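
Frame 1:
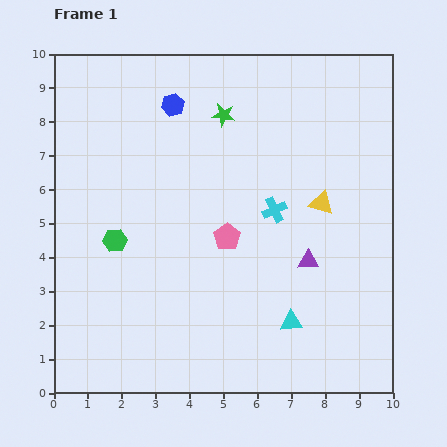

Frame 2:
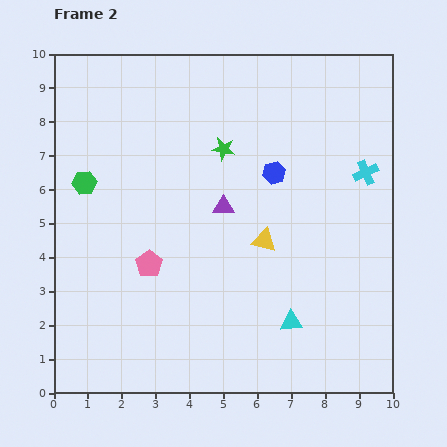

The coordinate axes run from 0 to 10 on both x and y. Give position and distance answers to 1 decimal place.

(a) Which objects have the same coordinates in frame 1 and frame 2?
the cyan triangle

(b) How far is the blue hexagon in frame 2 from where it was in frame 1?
3.6

The blue hexagon moved from (3.5, 8.5) to (6.5, 6.5), a distance of √(3.0² + 2.0²) ≈ 3.6.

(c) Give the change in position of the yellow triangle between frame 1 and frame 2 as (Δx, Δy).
(-1.7, -1.1)

The yellow triangle was at (7.9, 5.6) in frame 1 and (6.2, 4.5) in frame 2.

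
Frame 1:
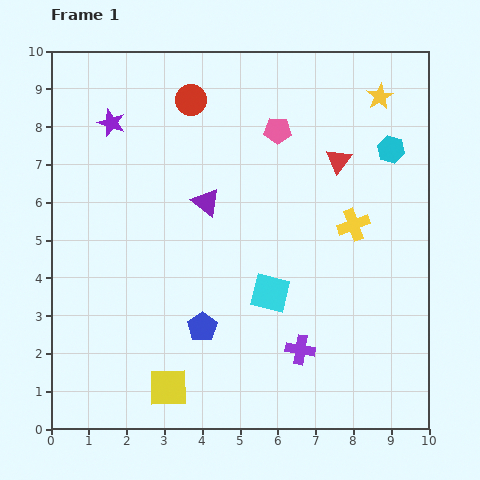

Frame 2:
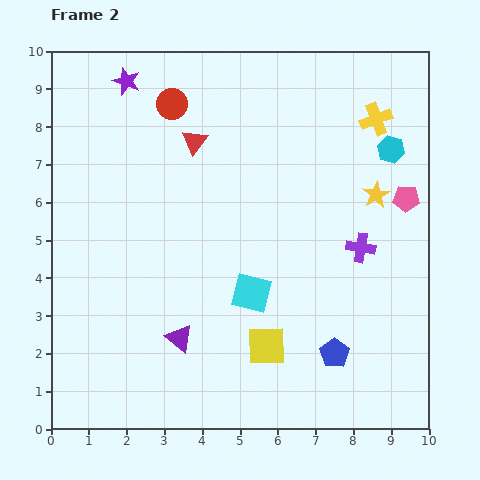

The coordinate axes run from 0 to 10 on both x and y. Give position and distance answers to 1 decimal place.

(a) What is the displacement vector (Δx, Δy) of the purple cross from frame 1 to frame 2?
(1.6, 2.7)

The purple cross was at (6.6, 2.1) in frame 1 and (8.2, 4.8) in frame 2.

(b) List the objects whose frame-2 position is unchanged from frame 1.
the cyan hexagon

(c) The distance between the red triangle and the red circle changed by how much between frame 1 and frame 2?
-3.0

Distance in frame 1: 4.2. Distance in frame 2: 1.2.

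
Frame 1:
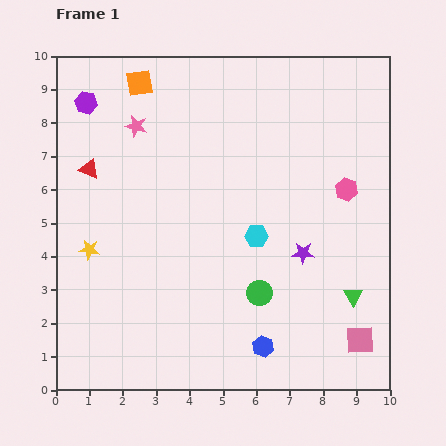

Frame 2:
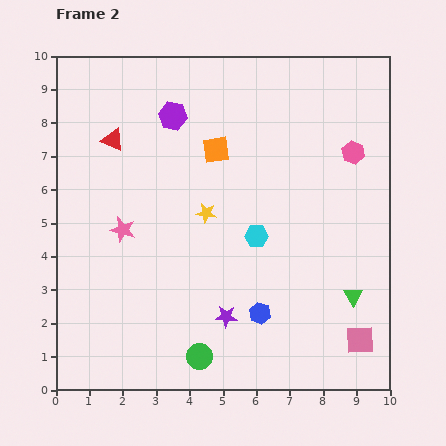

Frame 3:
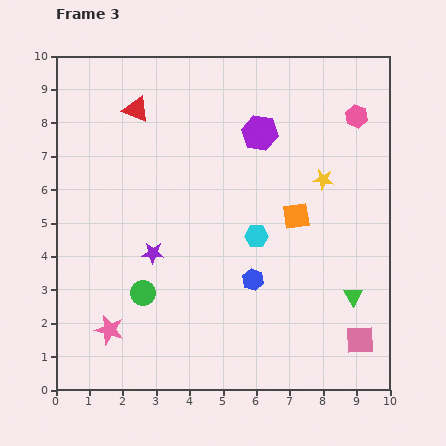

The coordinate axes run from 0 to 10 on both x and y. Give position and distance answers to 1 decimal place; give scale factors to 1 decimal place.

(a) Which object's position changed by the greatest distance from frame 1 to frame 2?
the yellow star

(moved 3.7; next 3.1)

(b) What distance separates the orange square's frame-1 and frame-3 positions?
6.2

The orange square moved from (2.5, 9.2) to (7.2, 5.2), a distance of √(4.7² + 4.0²) ≈ 6.2.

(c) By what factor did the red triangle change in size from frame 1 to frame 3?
1.3×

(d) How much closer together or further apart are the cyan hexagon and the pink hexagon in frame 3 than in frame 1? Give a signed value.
+1.7

Distance in frame 1: 3.0. Distance in frame 3: 4.7.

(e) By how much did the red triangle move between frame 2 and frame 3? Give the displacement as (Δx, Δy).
(0.7, 0.9)

The red triangle was at (1.7, 7.5) in frame 2 and (2.4, 8.4) in frame 3.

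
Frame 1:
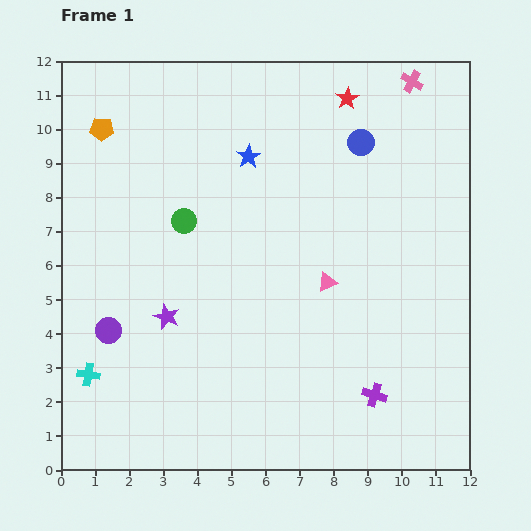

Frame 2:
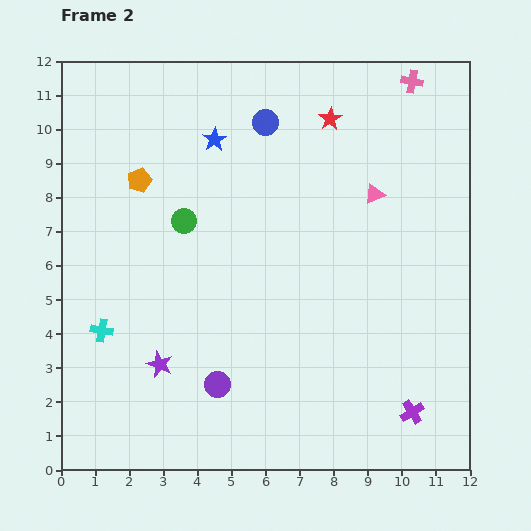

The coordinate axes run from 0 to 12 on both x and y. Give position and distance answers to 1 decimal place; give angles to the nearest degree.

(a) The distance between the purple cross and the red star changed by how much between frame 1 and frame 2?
+0.2

Distance in frame 1: 8.7. Distance in frame 2: 8.9.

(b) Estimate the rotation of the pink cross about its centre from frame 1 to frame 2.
19° counter-clockwise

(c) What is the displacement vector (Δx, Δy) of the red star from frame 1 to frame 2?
(-0.5, -0.6)

The red star was at (8.4, 10.9) in frame 1 and (7.9, 10.3) in frame 2.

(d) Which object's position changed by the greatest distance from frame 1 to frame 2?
the purple circle

(moved 3.6; next 3.0)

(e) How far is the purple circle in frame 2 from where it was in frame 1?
3.6

The purple circle moved from (1.4, 4.1) to (4.6, 2.5), a distance of √(3.2² + 1.6²) ≈ 3.6.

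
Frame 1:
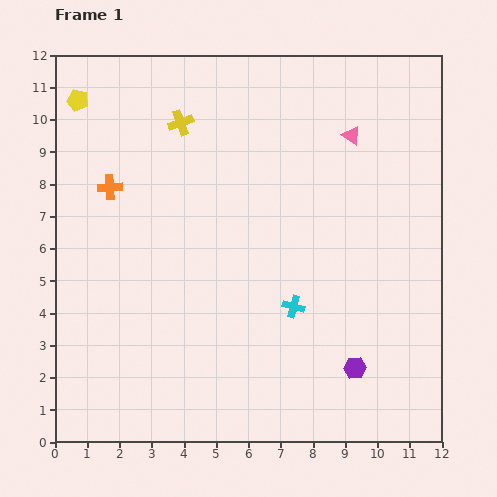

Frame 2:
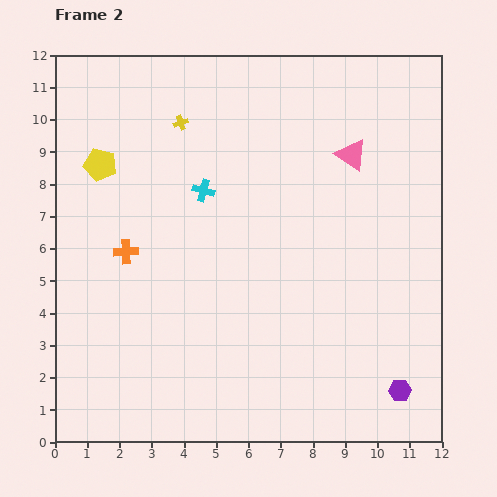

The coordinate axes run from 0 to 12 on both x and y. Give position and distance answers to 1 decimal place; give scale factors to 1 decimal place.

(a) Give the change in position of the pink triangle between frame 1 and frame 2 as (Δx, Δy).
(0.0, -0.6)

The pink triangle was at (9.2, 9.5) in frame 1 and (9.2, 8.9) in frame 2.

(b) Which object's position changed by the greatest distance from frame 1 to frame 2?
the cyan cross

(moved 4.6; next 2.1)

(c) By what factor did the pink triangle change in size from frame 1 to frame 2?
1.7×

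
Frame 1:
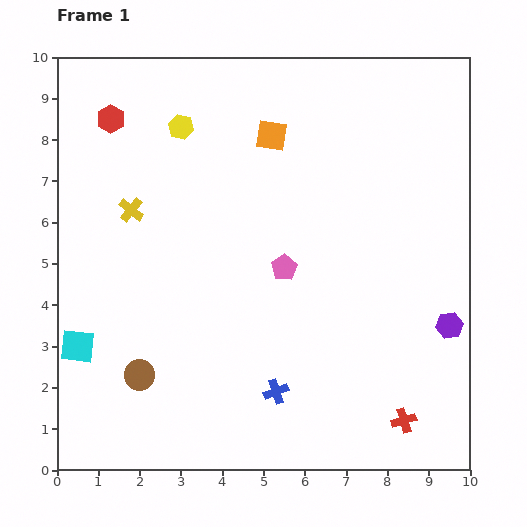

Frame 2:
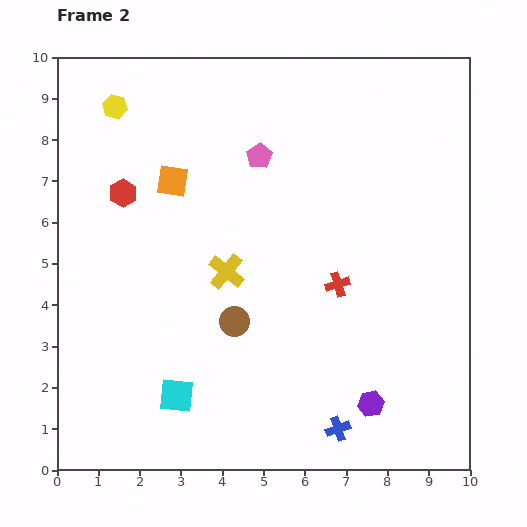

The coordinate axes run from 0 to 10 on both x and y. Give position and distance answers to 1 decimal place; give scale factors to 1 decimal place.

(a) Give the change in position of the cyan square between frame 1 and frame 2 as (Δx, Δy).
(2.4, -1.2)

The cyan square was at (0.5, 3.0) in frame 1 and (2.9, 1.8) in frame 2.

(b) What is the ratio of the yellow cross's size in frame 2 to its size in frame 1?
1.4×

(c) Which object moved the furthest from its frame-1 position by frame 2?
the red cross

(moved 3.7; next 2.8)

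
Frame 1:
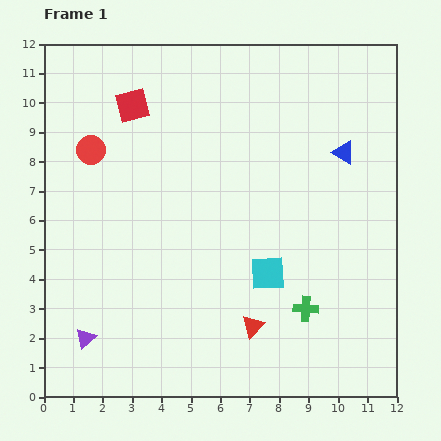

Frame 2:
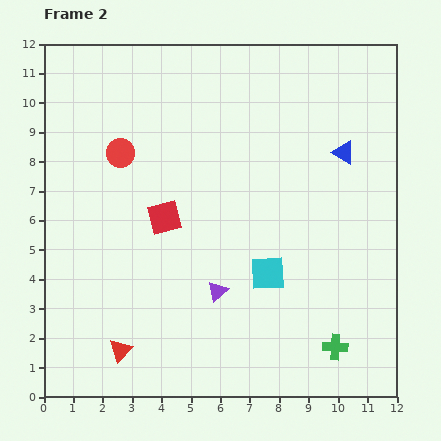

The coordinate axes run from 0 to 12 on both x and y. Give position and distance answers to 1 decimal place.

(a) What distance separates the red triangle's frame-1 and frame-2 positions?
4.6

The red triangle moved from (7.1, 2.4) to (2.6, 1.6), a distance of √(4.5² + 0.8²) ≈ 4.6.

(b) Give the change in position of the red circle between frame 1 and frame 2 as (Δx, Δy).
(1.0, -0.1)

The red circle was at (1.6, 8.4) in frame 1 and (2.6, 8.3) in frame 2.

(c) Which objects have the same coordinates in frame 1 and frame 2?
the blue triangle, the cyan square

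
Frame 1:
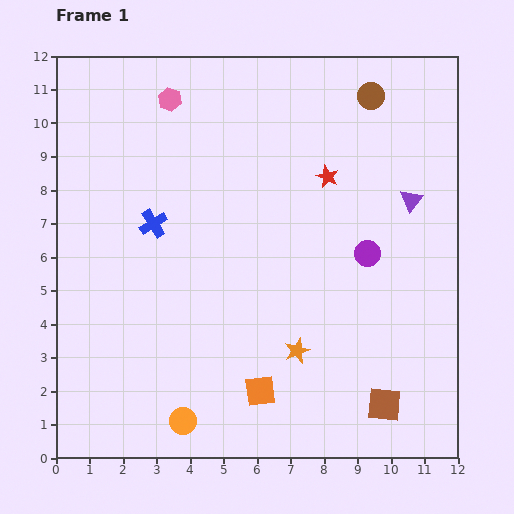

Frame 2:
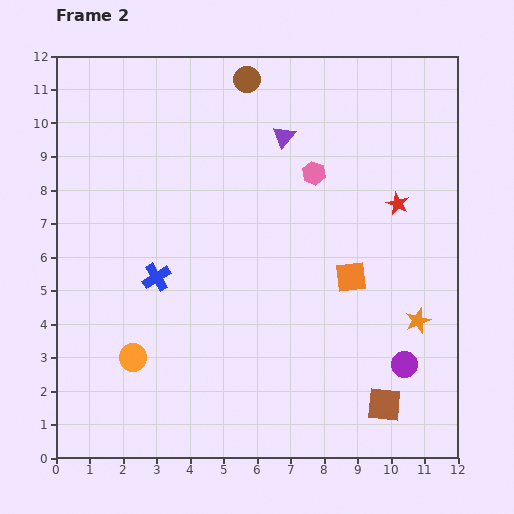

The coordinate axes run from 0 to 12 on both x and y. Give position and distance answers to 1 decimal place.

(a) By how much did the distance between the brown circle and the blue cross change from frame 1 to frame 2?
-1.0

Distance in frame 1: 7.5. Distance in frame 2: 6.5.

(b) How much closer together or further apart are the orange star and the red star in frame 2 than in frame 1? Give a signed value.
-1.7

Distance in frame 1: 5.3. Distance in frame 2: 3.6.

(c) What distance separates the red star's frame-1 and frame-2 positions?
2.2

The red star moved from (8.1, 8.4) to (10.2, 7.6), a distance of √(2.1² + 0.8²) ≈ 2.2.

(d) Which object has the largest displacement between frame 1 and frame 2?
the pink hexagon

(moved 4.8; next 4.3)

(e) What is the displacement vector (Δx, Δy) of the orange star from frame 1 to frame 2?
(3.6, 0.9)

The orange star was at (7.2, 3.2) in frame 1 and (10.8, 4.1) in frame 2.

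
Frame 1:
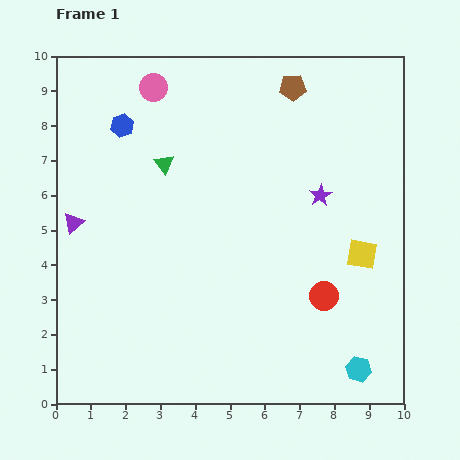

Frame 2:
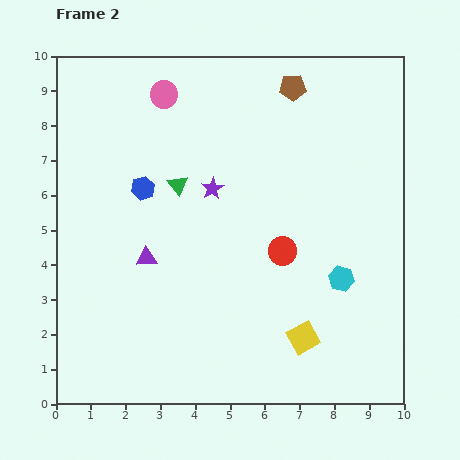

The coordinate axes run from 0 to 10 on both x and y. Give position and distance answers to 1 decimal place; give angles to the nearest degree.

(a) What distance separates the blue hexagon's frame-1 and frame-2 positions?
1.9

The blue hexagon moved from (1.9, 8.0) to (2.5, 6.2), a distance of √(0.6² + 1.8²) ≈ 1.9.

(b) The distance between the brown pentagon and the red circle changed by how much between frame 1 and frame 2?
-1.4

Distance in frame 1: 6.1. Distance in frame 2: 4.7.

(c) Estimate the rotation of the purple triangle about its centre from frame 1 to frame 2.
38° clockwise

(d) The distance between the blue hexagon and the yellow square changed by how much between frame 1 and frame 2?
-1.5

Distance in frame 1: 7.8. Distance in frame 2: 6.3.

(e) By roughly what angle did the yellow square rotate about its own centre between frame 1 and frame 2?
39° counter-clockwise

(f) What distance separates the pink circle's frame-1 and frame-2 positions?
0.4

The pink circle moved from (2.8, 9.1) to (3.1, 8.9), a distance of √(0.3² + 0.2²) ≈ 0.4.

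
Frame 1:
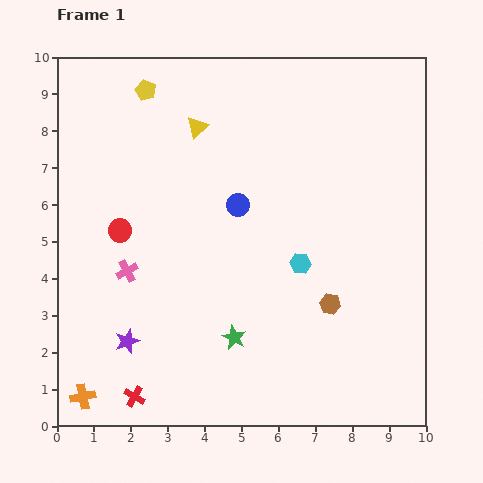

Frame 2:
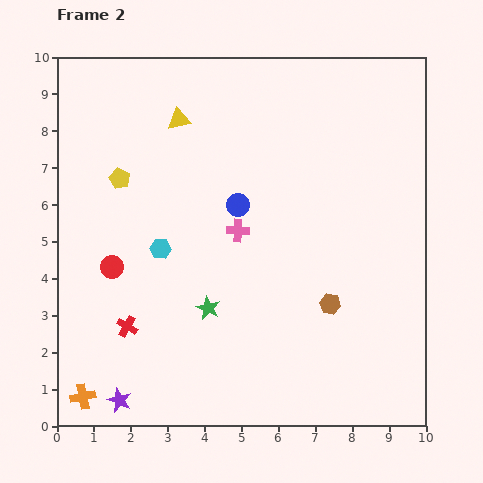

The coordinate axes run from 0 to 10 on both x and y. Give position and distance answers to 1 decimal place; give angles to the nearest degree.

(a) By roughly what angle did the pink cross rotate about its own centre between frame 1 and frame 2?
33° clockwise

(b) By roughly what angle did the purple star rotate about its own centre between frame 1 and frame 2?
29° counter-clockwise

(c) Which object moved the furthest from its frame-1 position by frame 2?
the cyan hexagon

(moved 3.8; next 3.2)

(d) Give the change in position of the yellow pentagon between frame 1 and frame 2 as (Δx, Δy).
(-0.7, -2.4)

The yellow pentagon was at (2.4, 9.1) in frame 1 and (1.7, 6.7) in frame 2.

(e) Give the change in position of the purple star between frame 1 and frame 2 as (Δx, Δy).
(-0.2, -1.6)

The purple star was at (1.9, 2.3) in frame 1 and (1.7, 0.7) in frame 2.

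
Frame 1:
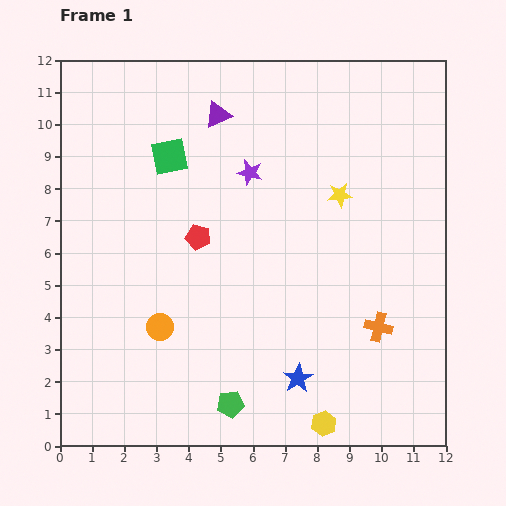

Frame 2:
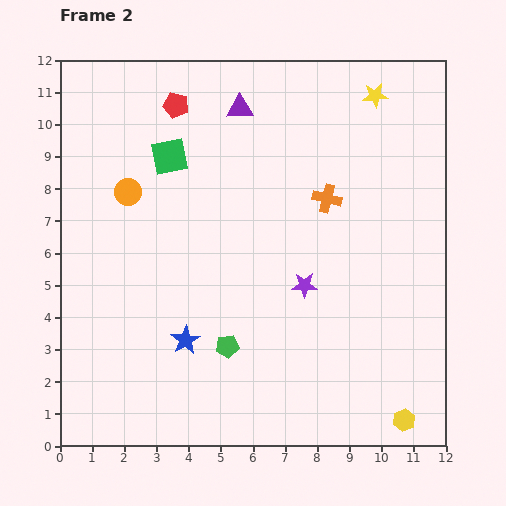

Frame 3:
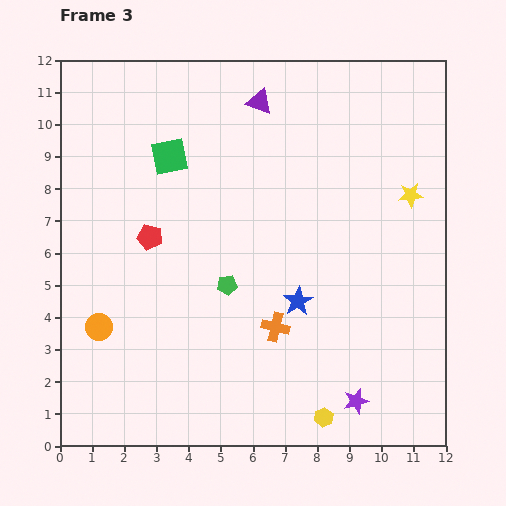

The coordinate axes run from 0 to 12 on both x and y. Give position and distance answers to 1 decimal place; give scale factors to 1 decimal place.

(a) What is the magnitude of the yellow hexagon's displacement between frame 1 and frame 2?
2.5

The yellow hexagon moved from (8.2, 0.7) to (10.7, 0.8), a distance of √(2.5² + 0.1²) ≈ 2.5.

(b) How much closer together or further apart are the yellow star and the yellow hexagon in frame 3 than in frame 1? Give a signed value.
+0.3

Distance in frame 1: 7.1. Distance in frame 3: 7.4.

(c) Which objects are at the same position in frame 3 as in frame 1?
the green square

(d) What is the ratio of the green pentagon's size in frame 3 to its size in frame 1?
0.8×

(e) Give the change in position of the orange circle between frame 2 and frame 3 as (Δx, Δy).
(-0.9, -4.2)

The orange circle was at (2.1, 7.9) in frame 2 and (1.2, 3.7) in frame 3.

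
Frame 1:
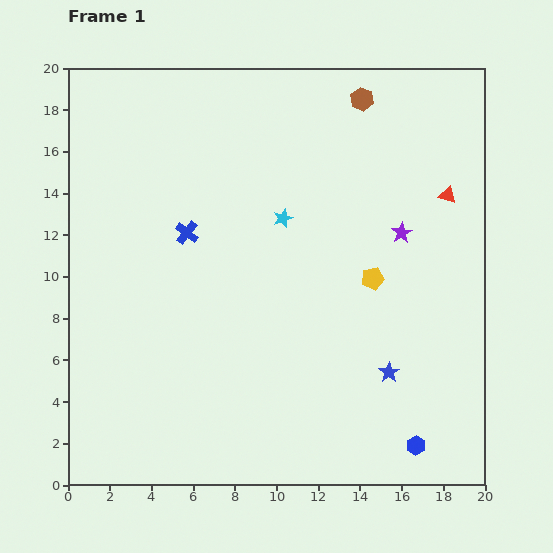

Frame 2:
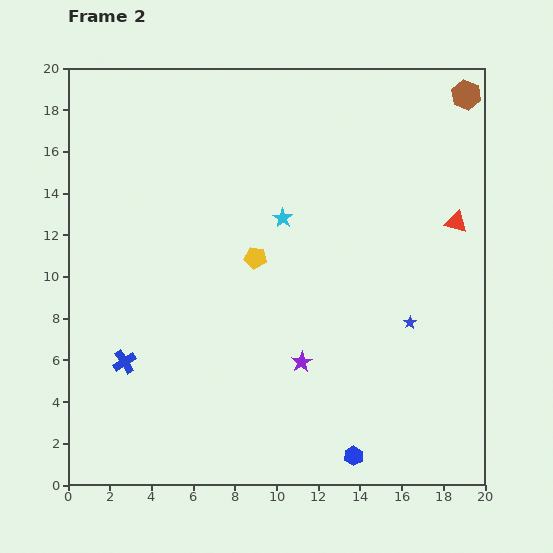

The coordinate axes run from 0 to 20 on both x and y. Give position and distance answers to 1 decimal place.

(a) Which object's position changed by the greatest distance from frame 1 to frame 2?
the purple star

(moved 7.8; next 6.9)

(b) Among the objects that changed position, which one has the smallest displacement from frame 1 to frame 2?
the red triangle

(moved 1.4)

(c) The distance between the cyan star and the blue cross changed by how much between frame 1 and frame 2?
+5.6

Distance in frame 1: 4.7. Distance in frame 2: 10.3.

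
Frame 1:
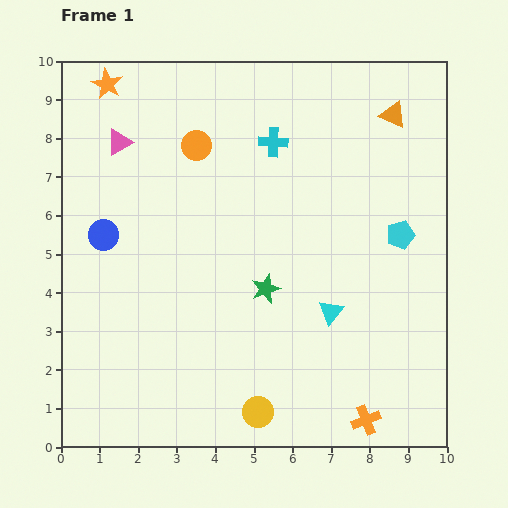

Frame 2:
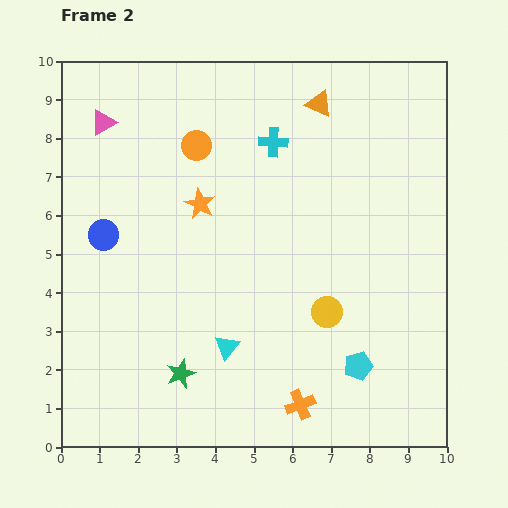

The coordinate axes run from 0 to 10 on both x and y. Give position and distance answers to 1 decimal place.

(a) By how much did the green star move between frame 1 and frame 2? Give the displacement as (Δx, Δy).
(-2.2, -2.2)

The green star was at (5.3, 4.1) in frame 1 and (3.1, 1.9) in frame 2.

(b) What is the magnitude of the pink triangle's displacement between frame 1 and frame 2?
0.6

The pink triangle moved from (1.5, 7.9) to (1.1, 8.4), a distance of √(0.4² + 0.5²) ≈ 0.6.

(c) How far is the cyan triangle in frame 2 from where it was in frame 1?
2.8

The cyan triangle moved from (7.0, 3.5) to (4.3, 2.6), a distance of √(2.7² + 0.9²) ≈ 2.8.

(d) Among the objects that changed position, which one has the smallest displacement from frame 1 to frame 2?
the pink triangle

(moved 0.6)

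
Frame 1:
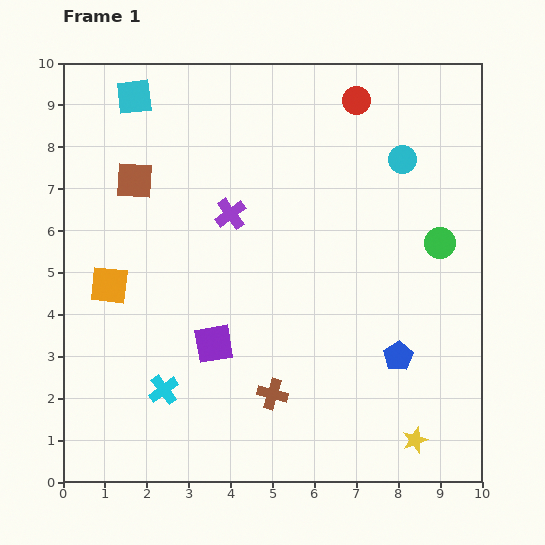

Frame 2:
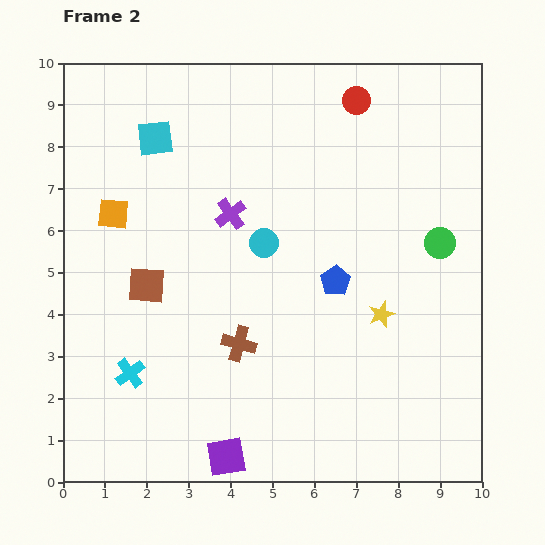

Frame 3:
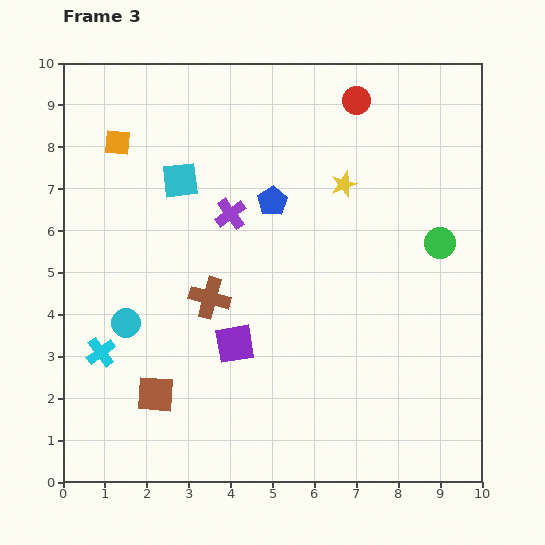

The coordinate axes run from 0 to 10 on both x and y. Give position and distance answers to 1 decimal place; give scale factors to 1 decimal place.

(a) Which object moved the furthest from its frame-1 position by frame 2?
the cyan circle

(moved 3.9; next 3.1)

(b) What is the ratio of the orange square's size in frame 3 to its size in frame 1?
0.7×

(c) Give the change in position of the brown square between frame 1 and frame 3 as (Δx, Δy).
(0.5, -5.1)

The brown square was at (1.7, 7.2) in frame 1 and (2.2, 2.1) in frame 3.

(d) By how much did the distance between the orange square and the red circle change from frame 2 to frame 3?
-0.6

Distance in frame 2: 6.4. Distance in frame 3: 5.8.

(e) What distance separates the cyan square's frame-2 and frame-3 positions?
1.2

The cyan square moved from (2.2, 8.2) to (2.8, 7.2), a distance of √(0.6² + 1.0²) ≈ 1.2.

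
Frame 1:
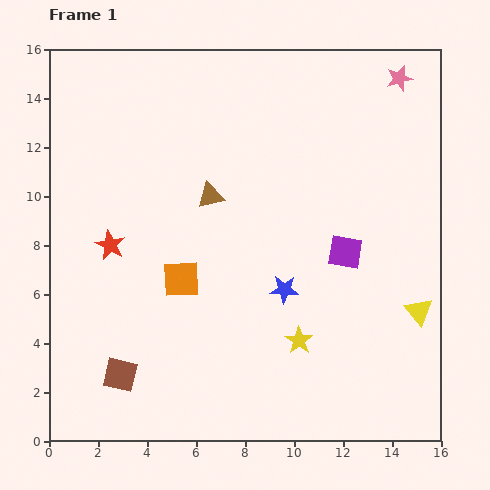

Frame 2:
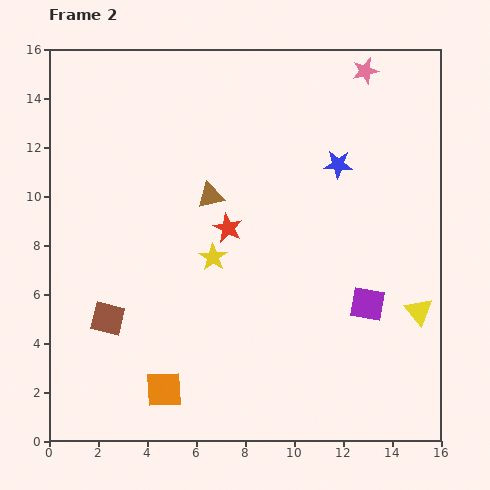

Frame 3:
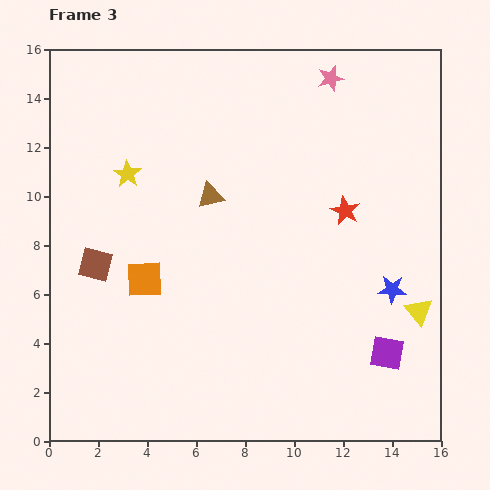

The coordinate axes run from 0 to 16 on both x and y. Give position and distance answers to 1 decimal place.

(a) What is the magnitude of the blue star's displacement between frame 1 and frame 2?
5.6

The blue star moved from (9.6, 6.2) to (11.8, 11.3), a distance of √(2.2² + 5.1²) ≈ 5.6.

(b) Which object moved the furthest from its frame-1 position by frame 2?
the blue star

(moved 5.6; next 4.9)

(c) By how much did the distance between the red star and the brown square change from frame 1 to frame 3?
+5.1

Distance in frame 1: 5.3. Distance in frame 3: 10.4.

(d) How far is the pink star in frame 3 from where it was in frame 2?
1.4

The pink star moved from (12.9, 15.1) to (11.5, 14.8), a distance of √(1.4² + 0.3²) ≈ 1.4.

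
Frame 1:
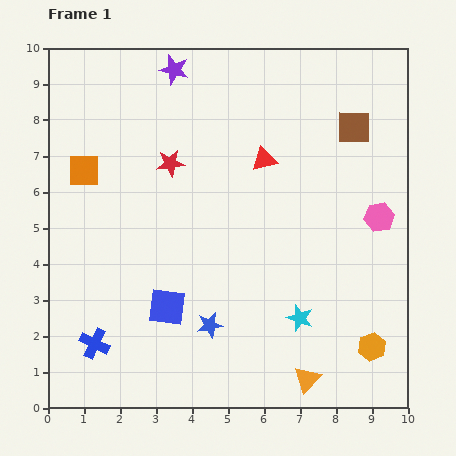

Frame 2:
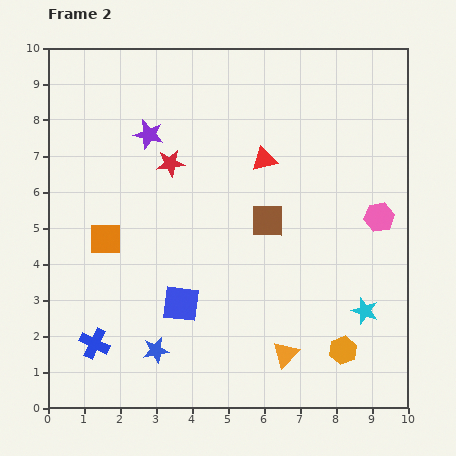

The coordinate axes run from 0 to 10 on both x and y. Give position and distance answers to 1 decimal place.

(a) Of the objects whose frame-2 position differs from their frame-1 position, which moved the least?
the blue square

(moved 0.4)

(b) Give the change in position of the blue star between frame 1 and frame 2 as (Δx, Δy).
(-1.5, -0.7)

The blue star was at (4.5, 2.3) in frame 1 and (3.0, 1.6) in frame 2.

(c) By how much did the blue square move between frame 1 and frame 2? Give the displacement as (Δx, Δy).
(0.4, 0.1)

The blue square was at (3.3, 2.8) in frame 1 and (3.7, 2.9) in frame 2.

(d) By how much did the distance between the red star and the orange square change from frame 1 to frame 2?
+0.4

Distance in frame 1: 2.4. Distance in frame 2: 2.8.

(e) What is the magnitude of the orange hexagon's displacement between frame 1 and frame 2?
0.8

The orange hexagon moved from (9.0, 1.7) to (8.2, 1.6), a distance of √(0.8² + 0.1²) ≈ 0.8.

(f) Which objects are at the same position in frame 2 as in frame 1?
the blue cross, the red triangle, the pink hexagon, the red star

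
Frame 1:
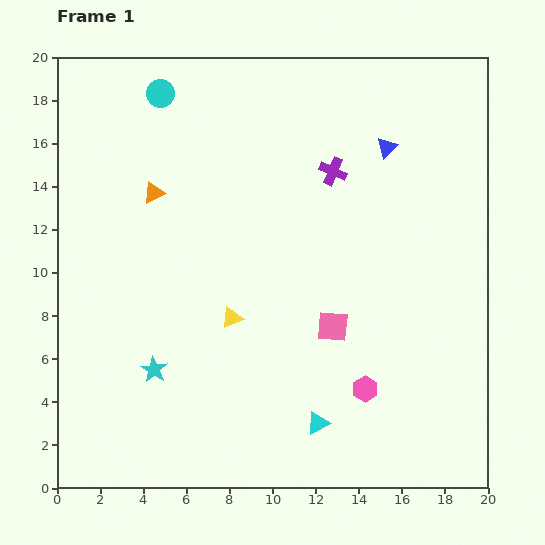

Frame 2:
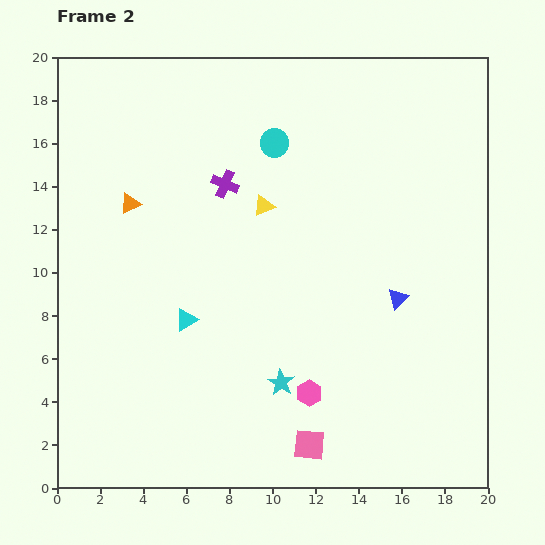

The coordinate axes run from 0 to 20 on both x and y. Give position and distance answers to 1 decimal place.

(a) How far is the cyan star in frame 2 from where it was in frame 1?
5.9

The cyan star moved from (4.5, 5.5) to (10.4, 4.9), a distance of √(5.9² + 0.6²) ≈ 5.9.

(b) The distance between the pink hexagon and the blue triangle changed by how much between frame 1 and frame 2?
-5.2

Distance in frame 1: 11.2. Distance in frame 2: 6.0.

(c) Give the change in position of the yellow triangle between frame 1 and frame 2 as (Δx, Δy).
(1.5, 5.2)

The yellow triangle was at (8.1, 7.9) in frame 1 and (9.6, 13.1) in frame 2.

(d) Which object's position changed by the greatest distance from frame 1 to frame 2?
the cyan triangle

(moved 7.8; next 7.0)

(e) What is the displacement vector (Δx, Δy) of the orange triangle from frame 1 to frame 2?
(-1.1, -0.5)

The orange triangle was at (4.5, 13.7) in frame 1 and (3.4, 13.2) in frame 2.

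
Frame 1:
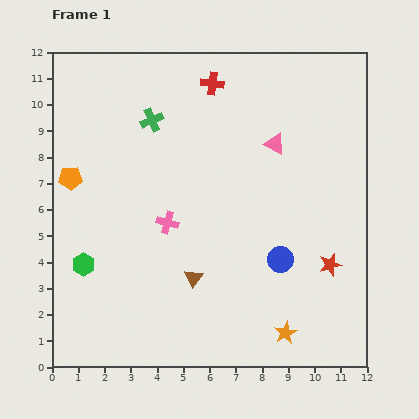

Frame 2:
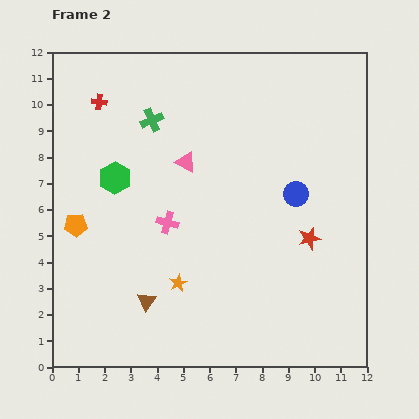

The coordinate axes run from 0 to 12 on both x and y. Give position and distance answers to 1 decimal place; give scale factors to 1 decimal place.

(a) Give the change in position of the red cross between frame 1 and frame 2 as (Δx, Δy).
(-4.3, -0.7)

The red cross was at (6.1, 10.8) in frame 1 and (1.8, 10.1) in frame 2.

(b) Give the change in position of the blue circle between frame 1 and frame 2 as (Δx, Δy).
(0.6, 2.5)

The blue circle was at (8.7, 4.1) in frame 1 and (9.3, 6.6) in frame 2.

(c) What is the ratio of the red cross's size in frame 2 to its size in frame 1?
0.7×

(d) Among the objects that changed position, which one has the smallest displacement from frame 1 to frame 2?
the red star

(moved 1.3)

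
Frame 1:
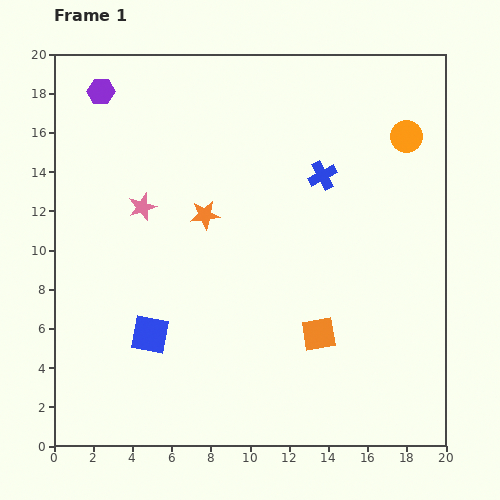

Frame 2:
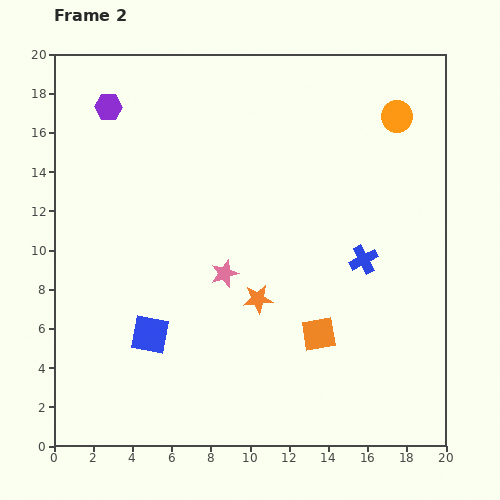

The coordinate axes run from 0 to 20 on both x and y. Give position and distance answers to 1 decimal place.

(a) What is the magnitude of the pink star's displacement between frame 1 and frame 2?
5.4

The pink star moved from (4.5, 12.2) to (8.7, 8.8), a distance of √(4.2² + 3.4²) ≈ 5.4.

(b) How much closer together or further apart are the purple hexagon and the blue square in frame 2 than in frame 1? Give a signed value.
-0.8

Distance in frame 1: 12.6. Distance in frame 2: 11.8.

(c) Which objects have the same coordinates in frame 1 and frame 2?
the orange square, the blue square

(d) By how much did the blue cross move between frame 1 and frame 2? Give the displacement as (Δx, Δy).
(2.1, -4.3)

The blue cross was at (13.7, 13.8) in frame 1 and (15.8, 9.5) in frame 2.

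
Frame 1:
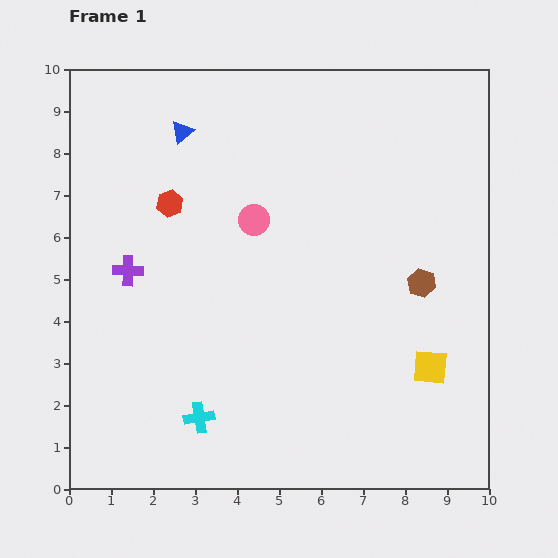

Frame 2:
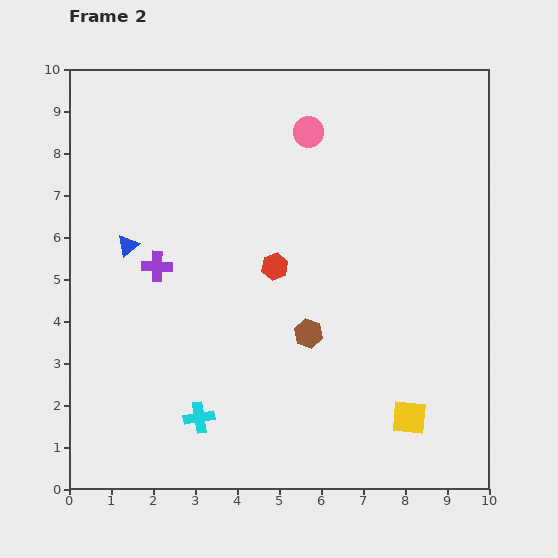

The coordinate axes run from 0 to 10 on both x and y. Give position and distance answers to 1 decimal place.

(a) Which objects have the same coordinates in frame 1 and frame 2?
the cyan cross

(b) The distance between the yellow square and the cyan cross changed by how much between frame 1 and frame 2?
-0.6

Distance in frame 1: 5.6. Distance in frame 2: 5.0.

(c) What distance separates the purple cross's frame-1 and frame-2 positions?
0.7

The purple cross moved from (1.4, 5.2) to (2.1, 5.3), a distance of √(0.7² + 0.1²) ≈ 0.7.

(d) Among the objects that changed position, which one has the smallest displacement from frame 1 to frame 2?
the purple cross

(moved 0.7)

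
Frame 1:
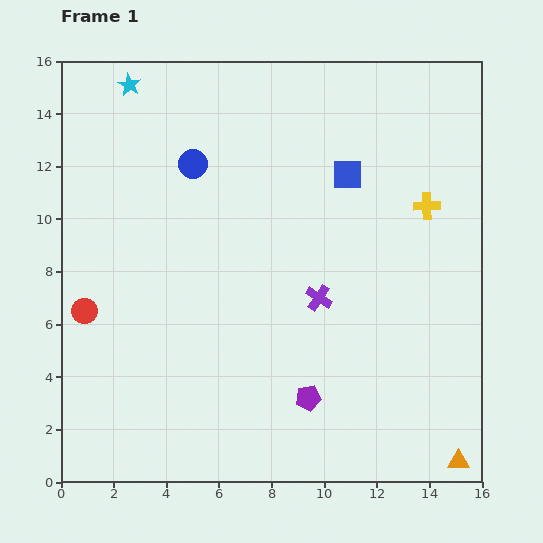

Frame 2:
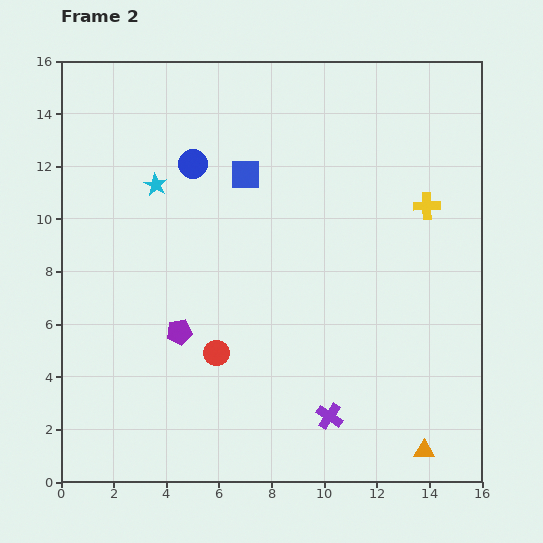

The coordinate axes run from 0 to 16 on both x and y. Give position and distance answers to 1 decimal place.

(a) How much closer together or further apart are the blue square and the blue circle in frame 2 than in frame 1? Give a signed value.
-3.9

Distance in frame 1: 5.9. Distance in frame 2: 2.0.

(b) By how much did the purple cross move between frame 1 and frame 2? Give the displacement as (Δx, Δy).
(0.4, -4.5)

The purple cross was at (9.8, 7.0) in frame 1 and (10.2, 2.5) in frame 2.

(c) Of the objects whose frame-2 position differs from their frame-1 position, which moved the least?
the orange triangle

(moved 1.4)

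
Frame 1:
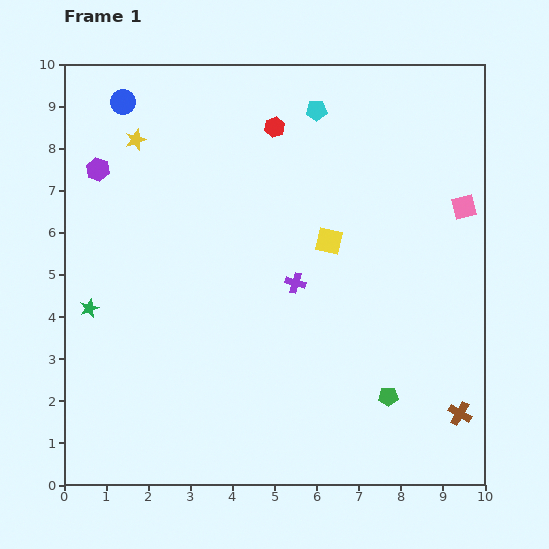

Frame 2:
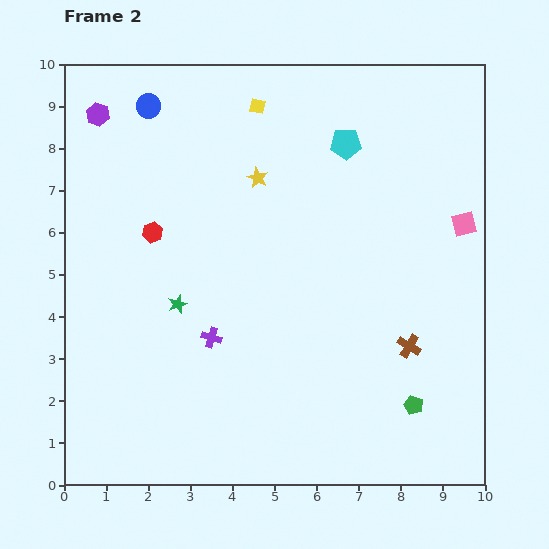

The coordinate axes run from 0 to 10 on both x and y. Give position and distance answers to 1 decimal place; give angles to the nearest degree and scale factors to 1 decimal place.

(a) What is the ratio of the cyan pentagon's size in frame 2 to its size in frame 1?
1.5×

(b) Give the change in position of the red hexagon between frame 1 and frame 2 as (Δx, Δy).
(-2.9, -2.5)

The red hexagon was at (5.0, 8.5) in frame 1 and (2.1, 6.0) in frame 2.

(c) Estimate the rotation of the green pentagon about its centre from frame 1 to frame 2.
21° clockwise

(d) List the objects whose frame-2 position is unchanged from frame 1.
none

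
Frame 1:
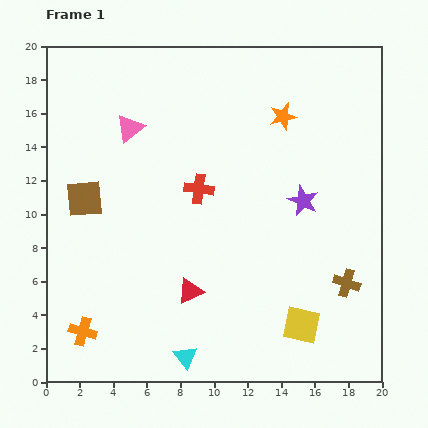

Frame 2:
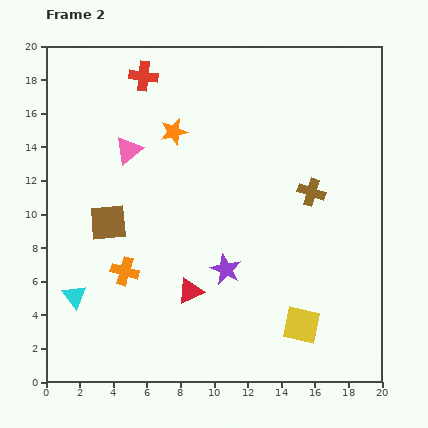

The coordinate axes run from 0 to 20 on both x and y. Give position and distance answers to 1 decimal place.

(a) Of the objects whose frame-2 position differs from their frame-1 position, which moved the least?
the pink triangle

(moved 1.3)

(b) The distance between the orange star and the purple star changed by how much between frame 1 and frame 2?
+3.7

Distance in frame 1: 5.1. Distance in frame 2: 8.8.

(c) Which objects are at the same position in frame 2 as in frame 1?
the yellow square, the red triangle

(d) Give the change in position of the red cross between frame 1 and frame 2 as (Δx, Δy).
(-3.3, 6.7)

The red cross was at (9.1, 11.5) in frame 1 and (5.8, 18.2) in frame 2.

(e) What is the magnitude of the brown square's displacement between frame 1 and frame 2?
2.0

The brown square moved from (2.3, 10.9) to (3.7, 9.5), a distance of √(1.4² + 1.4²) ≈ 2.0.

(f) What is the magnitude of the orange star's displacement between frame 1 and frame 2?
6.6

The orange star moved from (14.1, 15.8) to (7.6, 14.9), a distance of √(6.5² + 0.9²) ≈ 6.6.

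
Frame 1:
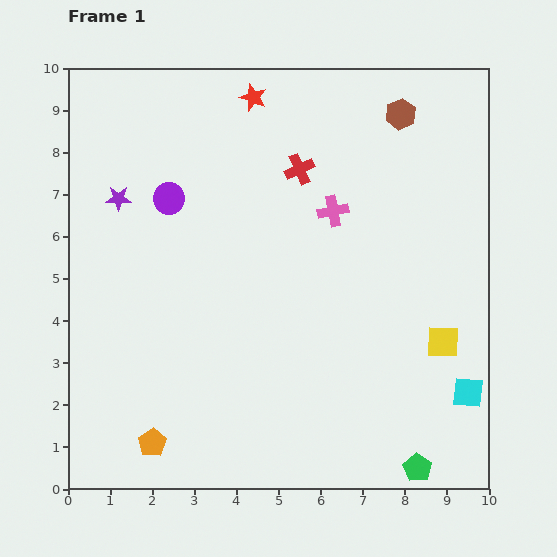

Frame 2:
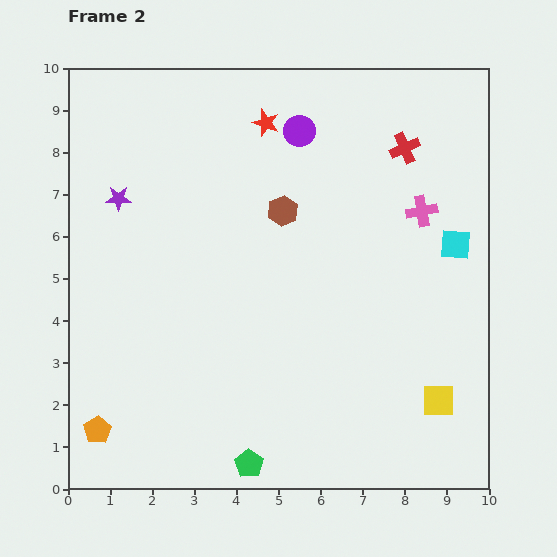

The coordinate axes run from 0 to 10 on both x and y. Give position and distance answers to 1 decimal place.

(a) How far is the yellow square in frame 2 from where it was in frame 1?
1.4

The yellow square moved from (8.9, 3.5) to (8.8, 2.1), a distance of √(0.1² + 1.4²) ≈ 1.4.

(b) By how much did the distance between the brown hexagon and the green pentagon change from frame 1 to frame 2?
-2.3

Distance in frame 1: 8.4. Distance in frame 2: 6.1.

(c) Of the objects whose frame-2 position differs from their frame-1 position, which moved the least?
the red star

(moved 0.7)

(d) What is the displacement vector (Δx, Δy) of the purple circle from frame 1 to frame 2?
(3.1, 1.6)

The purple circle was at (2.4, 6.9) in frame 1 and (5.5, 8.5) in frame 2.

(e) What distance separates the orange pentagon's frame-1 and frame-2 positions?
1.3

The orange pentagon moved from (2.0, 1.1) to (0.7, 1.4), a distance of √(1.3² + 0.3²) ≈ 1.3.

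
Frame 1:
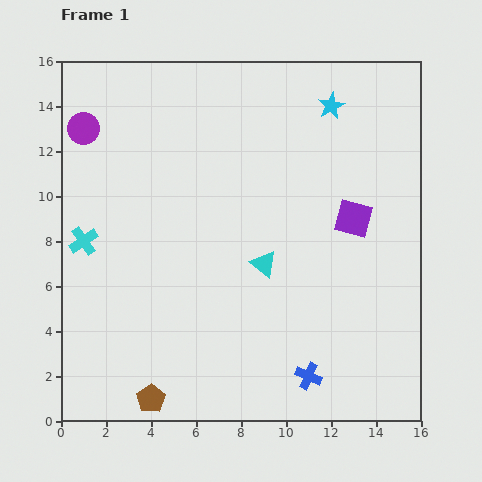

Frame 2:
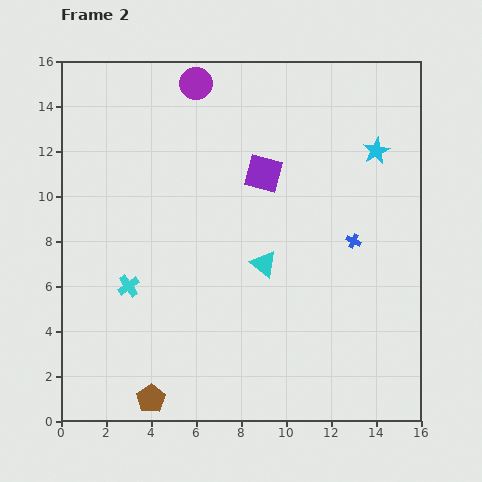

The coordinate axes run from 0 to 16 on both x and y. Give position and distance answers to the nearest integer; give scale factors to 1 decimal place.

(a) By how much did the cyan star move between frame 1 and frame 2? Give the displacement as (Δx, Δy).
(2, -2)

The cyan star was at (12, 14) in frame 1 and (14, 12) in frame 2.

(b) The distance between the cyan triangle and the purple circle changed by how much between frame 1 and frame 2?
-1

Distance in frame 1: 10. Distance in frame 2: 9.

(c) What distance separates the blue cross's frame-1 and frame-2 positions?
6

The blue cross moved from (11, 2) to (13, 8), a distance of √(2² + 6²) ≈ 6.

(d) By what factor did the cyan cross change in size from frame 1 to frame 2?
0.8×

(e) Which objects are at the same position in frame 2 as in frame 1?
the cyan triangle, the brown pentagon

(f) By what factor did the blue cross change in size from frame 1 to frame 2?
0.6×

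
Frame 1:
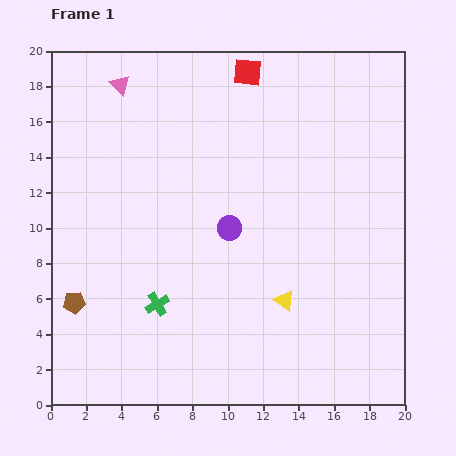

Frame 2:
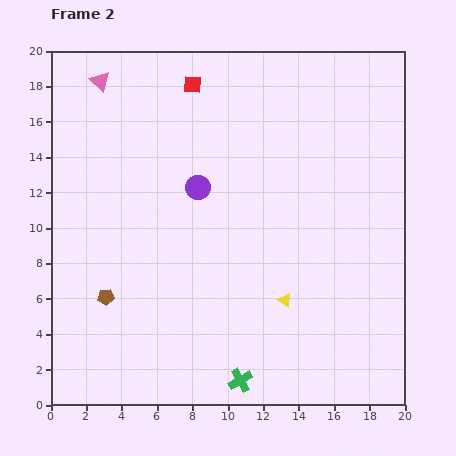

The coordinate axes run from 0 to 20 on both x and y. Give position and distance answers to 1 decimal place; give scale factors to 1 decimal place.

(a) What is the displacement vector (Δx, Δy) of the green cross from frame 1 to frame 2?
(4.7, -4.3)

The green cross was at (6.0, 5.7) in frame 1 and (10.7, 1.4) in frame 2.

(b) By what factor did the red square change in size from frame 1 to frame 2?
0.6×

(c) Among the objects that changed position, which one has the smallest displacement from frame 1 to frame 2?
the pink triangle

(moved 1.1)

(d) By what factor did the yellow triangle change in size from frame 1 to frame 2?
0.7×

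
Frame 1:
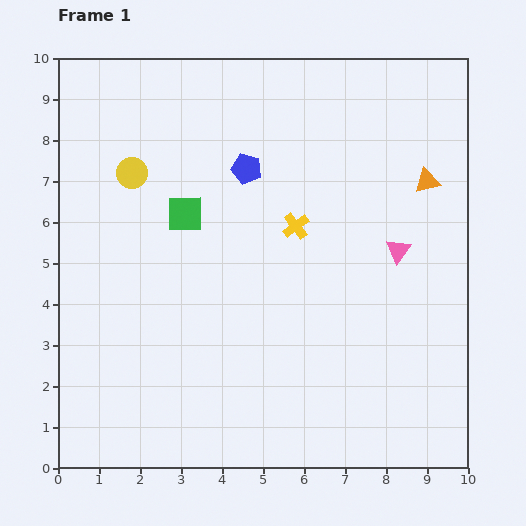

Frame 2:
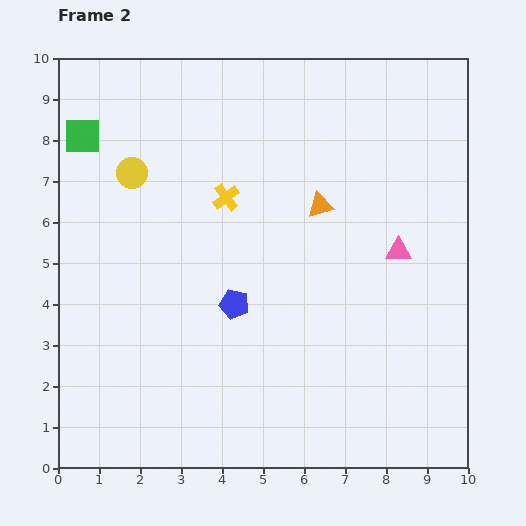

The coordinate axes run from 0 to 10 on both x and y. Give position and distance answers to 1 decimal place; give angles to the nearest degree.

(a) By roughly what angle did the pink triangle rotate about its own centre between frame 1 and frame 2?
54° clockwise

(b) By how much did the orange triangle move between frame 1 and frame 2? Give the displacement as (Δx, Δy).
(-2.6, -0.6)

The orange triangle was at (9.0, 7.0) in frame 1 and (6.4, 6.4) in frame 2.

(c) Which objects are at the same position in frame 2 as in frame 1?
the yellow circle, the pink triangle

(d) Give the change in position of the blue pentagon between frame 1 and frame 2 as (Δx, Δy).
(-0.3, -3.3)

The blue pentagon was at (4.6, 7.3) in frame 1 and (4.3, 4.0) in frame 2.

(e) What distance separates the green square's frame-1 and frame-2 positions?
3.1

The green square moved from (3.1, 6.2) to (0.6, 8.1), a distance of √(2.5² + 1.9²) ≈ 3.1.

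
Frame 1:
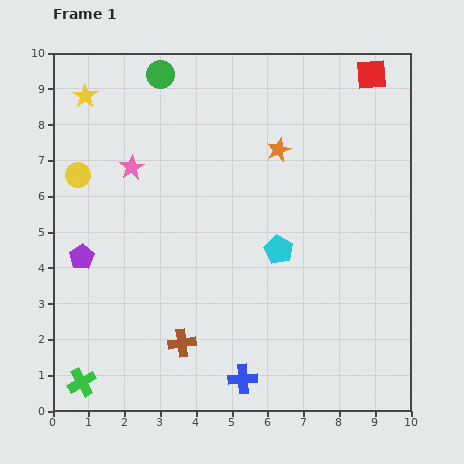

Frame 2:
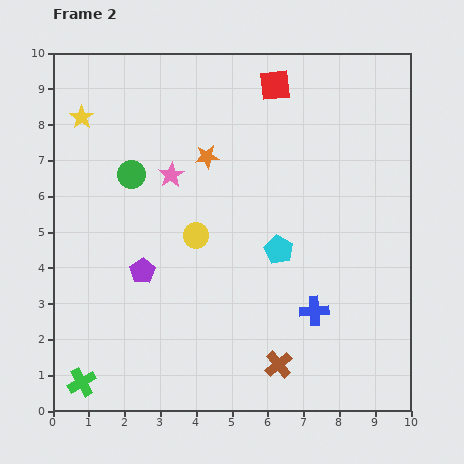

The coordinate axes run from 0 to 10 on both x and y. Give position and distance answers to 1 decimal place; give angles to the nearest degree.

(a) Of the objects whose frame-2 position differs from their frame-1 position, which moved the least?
the yellow star

(moved 0.6)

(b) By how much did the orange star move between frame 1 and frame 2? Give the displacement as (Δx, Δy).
(-2.0, -0.2)

The orange star was at (6.3, 7.3) in frame 1 and (4.3, 7.1) in frame 2.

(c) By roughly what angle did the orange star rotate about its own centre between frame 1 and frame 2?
16° clockwise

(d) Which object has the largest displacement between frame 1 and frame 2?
the yellow circle

(moved 3.7; next 2.9)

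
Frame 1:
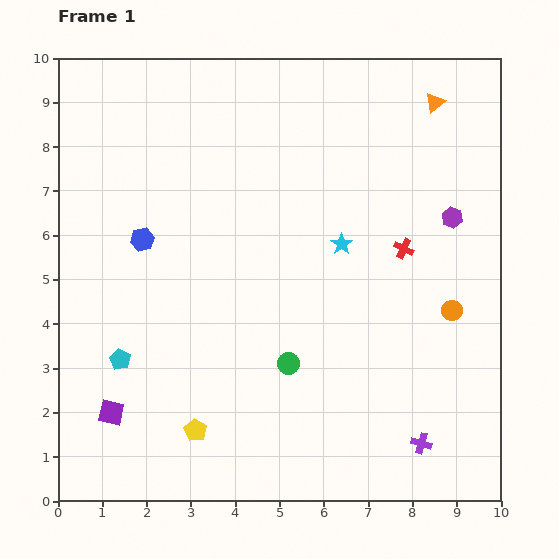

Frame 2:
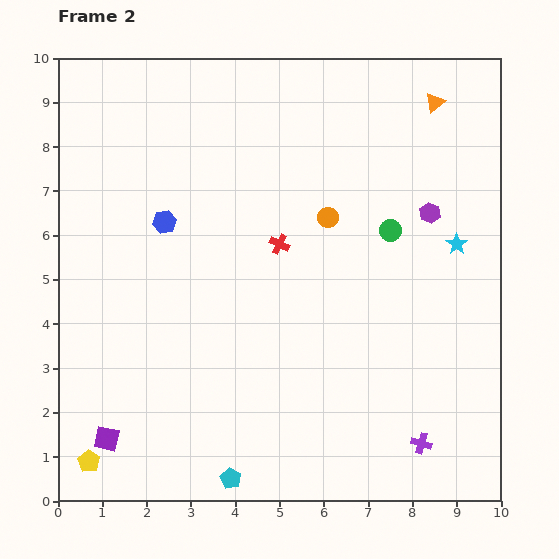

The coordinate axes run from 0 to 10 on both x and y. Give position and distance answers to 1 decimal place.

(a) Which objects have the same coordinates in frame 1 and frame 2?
the orange triangle, the purple cross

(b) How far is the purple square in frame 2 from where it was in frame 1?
0.6

The purple square moved from (1.2, 2.0) to (1.1, 1.4), a distance of √(0.1² + 0.6²) ≈ 0.6.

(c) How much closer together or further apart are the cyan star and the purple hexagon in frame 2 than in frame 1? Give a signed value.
-1.7

Distance in frame 1: 2.6. Distance in frame 2: 0.9.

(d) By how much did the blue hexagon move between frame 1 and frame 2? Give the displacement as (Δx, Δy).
(0.5, 0.4)

The blue hexagon was at (1.9, 5.9) in frame 1 and (2.4, 6.3) in frame 2.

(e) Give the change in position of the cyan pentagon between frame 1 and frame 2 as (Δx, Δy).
(2.5, -2.7)

The cyan pentagon was at (1.4, 3.2) in frame 1 and (3.9, 0.5) in frame 2.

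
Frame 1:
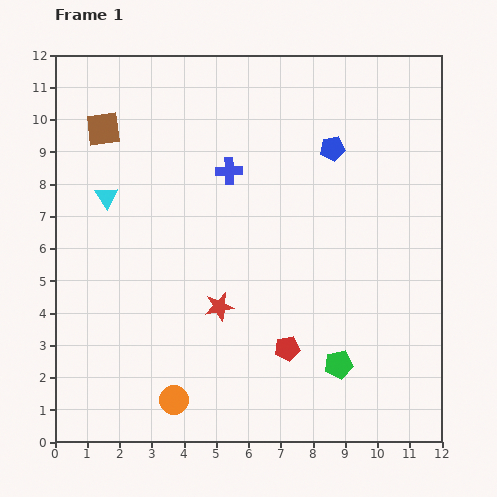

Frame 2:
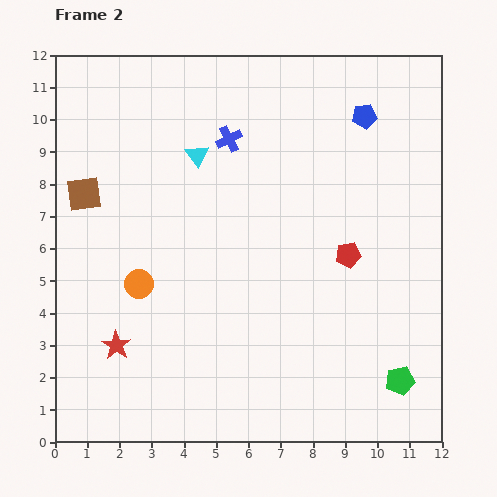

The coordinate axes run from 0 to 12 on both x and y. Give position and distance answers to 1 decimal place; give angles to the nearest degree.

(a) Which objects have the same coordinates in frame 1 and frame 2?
none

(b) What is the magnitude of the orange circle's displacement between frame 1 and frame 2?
3.8

The orange circle moved from (3.7, 1.3) to (2.6, 4.9), a distance of √(1.1² + 3.6²) ≈ 3.8.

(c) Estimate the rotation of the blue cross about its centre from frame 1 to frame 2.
24° counter-clockwise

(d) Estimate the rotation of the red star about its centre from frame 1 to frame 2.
28° counter-clockwise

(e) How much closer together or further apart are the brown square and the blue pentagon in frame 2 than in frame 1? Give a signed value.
+1.9

Distance in frame 1: 7.1. Distance in frame 2: 9.0.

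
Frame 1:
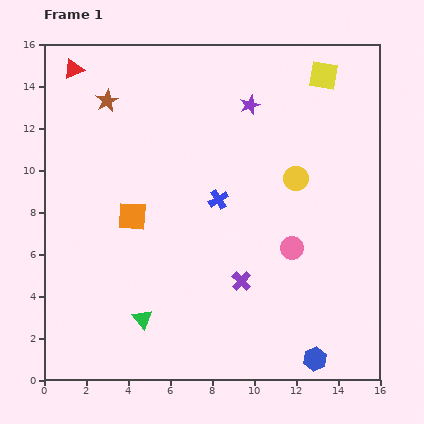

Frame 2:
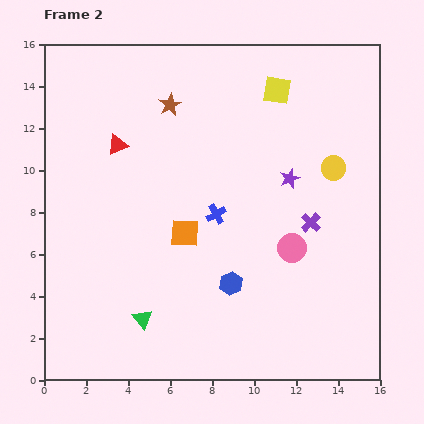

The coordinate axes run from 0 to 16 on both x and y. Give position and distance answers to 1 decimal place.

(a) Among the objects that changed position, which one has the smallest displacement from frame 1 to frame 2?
the blue cross

(moved 0.7)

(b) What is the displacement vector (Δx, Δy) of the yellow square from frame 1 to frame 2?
(-2.2, -0.7)

The yellow square was at (13.3, 14.5) in frame 1 and (11.1, 13.8) in frame 2.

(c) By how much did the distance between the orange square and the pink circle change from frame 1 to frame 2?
-2.6

Distance in frame 1: 7.7. Distance in frame 2: 5.1.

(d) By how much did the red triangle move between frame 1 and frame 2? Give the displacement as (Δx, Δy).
(2.1, -3.6)

The red triangle was at (1.4, 14.8) in frame 1 and (3.5, 11.2) in frame 2.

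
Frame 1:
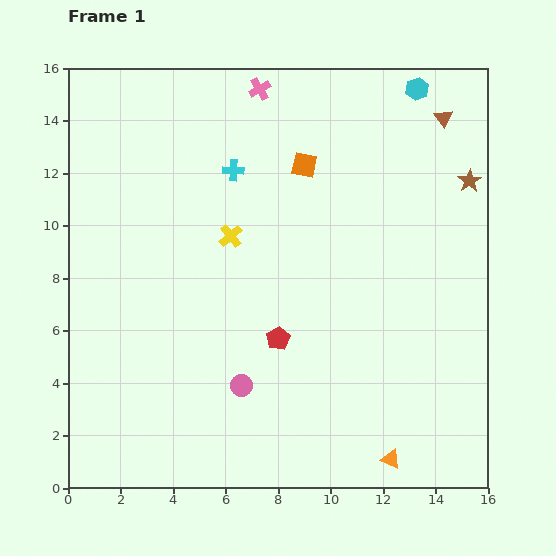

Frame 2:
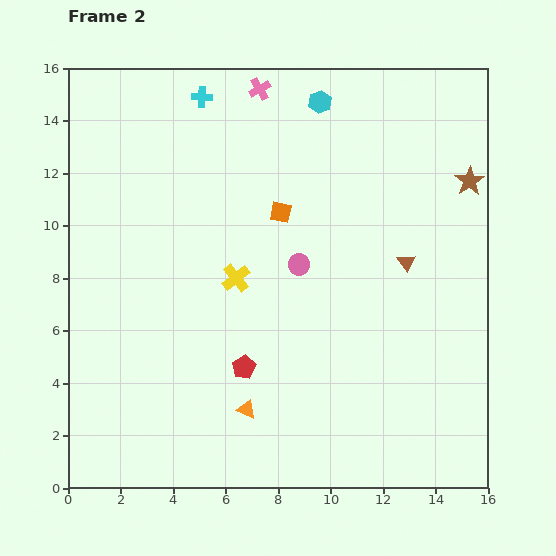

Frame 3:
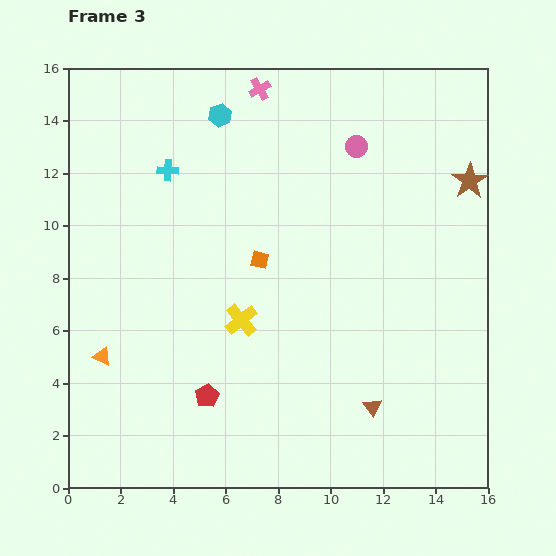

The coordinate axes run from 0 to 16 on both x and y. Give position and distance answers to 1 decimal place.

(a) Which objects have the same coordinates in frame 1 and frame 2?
the pink cross, the brown star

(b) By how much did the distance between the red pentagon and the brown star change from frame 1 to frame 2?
+1.8

Distance in frame 1: 9.4. Distance in frame 2: 11.2.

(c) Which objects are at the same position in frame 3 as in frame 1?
the pink cross, the brown star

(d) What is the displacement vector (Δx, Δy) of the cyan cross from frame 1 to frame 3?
(-2.5, 0.0)

The cyan cross was at (6.3, 12.1) in frame 1 and (3.8, 12.1) in frame 3.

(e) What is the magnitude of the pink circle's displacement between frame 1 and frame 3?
10.1

The pink circle moved from (6.6, 3.9) to (11.0, 13.0), a distance of √(4.4² + 9.1²) ≈ 10.1.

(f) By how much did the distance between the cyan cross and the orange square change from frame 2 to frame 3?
-0.4

Distance in frame 2: 5.3. Distance in frame 3: 4.9.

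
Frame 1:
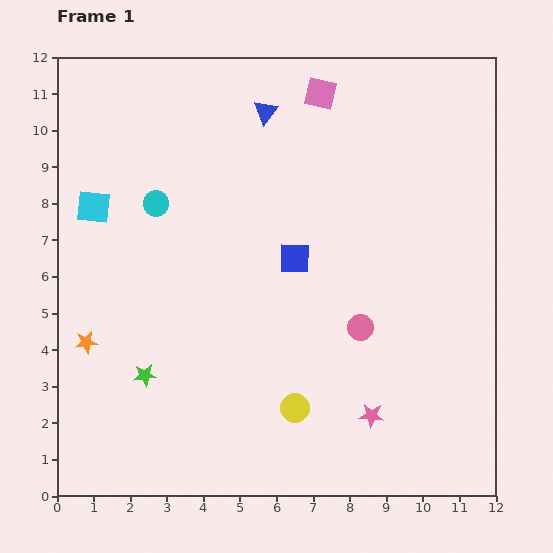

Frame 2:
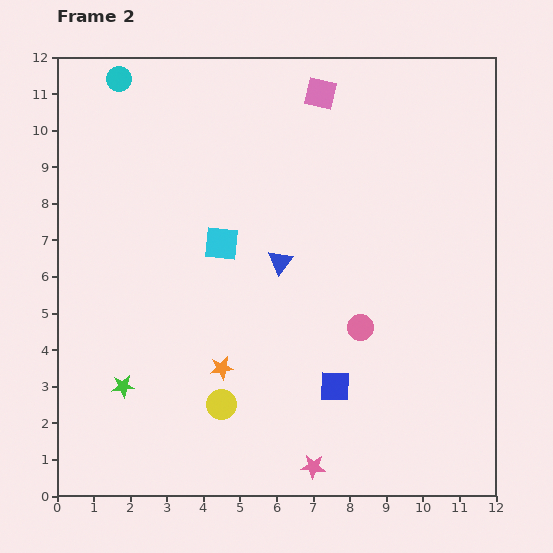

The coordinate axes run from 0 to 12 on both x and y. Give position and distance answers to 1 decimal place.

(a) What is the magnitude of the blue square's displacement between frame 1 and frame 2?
3.7

The blue square moved from (6.5, 6.5) to (7.6, 3.0), a distance of √(1.1² + 3.5²) ≈ 3.7.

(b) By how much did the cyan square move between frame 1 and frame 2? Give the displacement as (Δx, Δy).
(3.5, -1.0)

The cyan square was at (1.0, 7.9) in frame 1 and (4.5, 6.9) in frame 2.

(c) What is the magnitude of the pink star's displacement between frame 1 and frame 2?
2.1

The pink star moved from (8.6, 2.2) to (7.0, 0.8), a distance of √(1.6² + 1.4²) ≈ 2.1.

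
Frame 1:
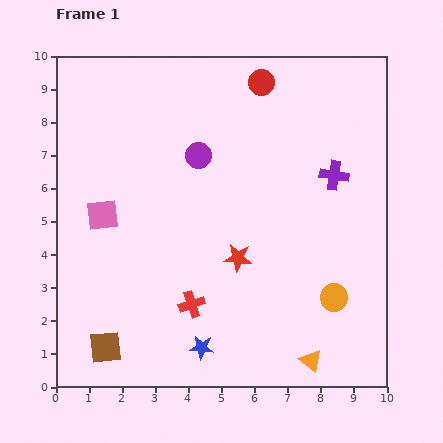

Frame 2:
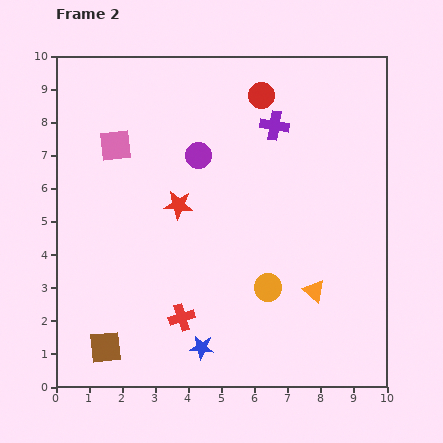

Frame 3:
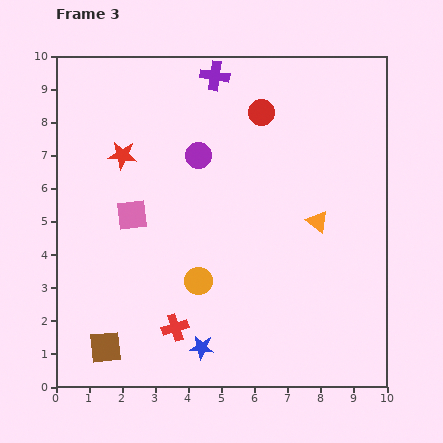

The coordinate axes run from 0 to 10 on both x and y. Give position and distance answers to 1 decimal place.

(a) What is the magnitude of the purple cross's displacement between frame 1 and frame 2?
2.3

The purple cross moved from (8.4, 6.4) to (6.6, 7.9), a distance of √(1.8² + 1.5²) ≈ 2.3.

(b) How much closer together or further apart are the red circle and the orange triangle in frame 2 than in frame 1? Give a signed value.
-2.4

Distance in frame 1: 8.5. Distance in frame 2: 6.1.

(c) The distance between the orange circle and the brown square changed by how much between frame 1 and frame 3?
-3.7

Distance in frame 1: 7.1. Distance in frame 3: 3.4.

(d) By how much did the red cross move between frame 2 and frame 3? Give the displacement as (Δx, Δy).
(-0.2, -0.3)

The red cross was at (3.8, 2.1) in frame 2 and (3.6, 1.8) in frame 3.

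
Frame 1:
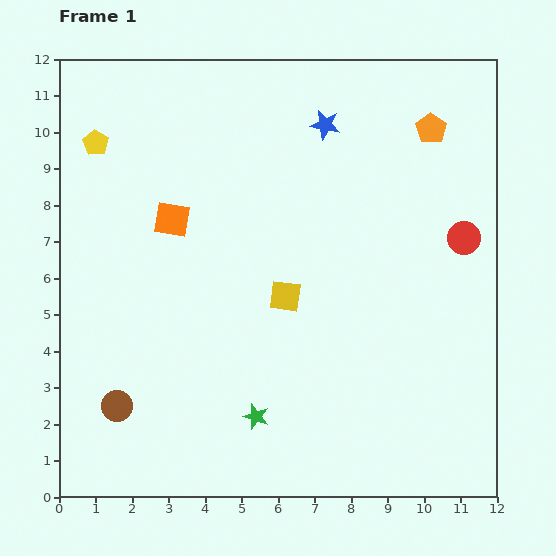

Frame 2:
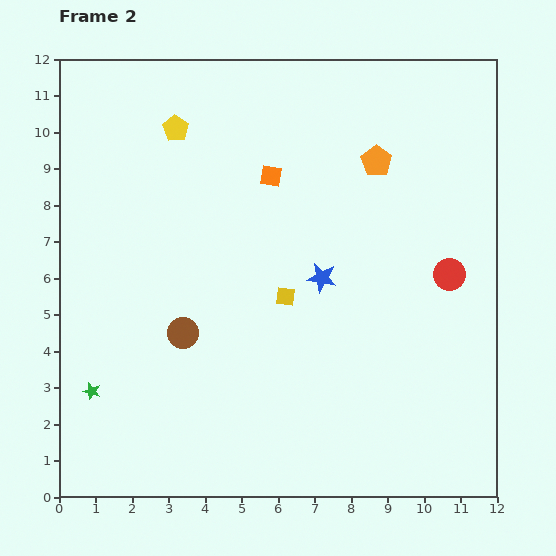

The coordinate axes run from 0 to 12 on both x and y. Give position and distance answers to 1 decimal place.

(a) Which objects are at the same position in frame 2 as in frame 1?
the yellow square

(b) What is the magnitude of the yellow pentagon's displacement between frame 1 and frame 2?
2.2

The yellow pentagon moved from (1.0, 9.7) to (3.2, 10.1), a distance of √(2.2² + 0.4²) ≈ 2.2.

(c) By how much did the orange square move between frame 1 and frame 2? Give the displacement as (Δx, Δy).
(2.7, 1.2)

The orange square was at (3.1, 7.6) in frame 1 and (5.8, 8.8) in frame 2.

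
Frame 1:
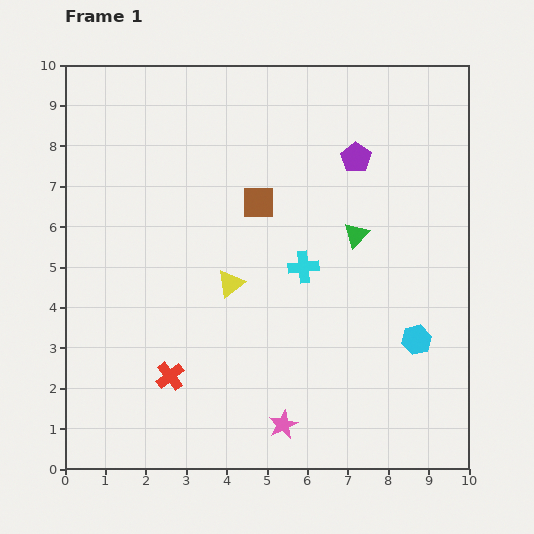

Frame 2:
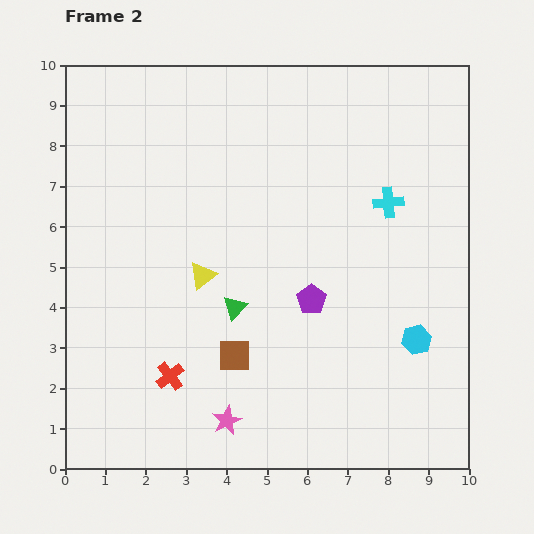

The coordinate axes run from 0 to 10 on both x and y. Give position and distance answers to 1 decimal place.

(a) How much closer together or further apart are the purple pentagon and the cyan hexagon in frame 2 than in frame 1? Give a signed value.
-1.9

Distance in frame 1: 4.7. Distance in frame 2: 2.8.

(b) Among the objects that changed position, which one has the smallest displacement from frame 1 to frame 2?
the yellow triangle

(moved 0.7)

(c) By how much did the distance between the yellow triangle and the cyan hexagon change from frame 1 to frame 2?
+0.7

Distance in frame 1: 4.8. Distance in frame 2: 5.5.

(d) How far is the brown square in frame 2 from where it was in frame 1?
3.8

The brown square moved from (4.8, 6.6) to (4.2, 2.8), a distance of √(0.6² + 3.8²) ≈ 3.8.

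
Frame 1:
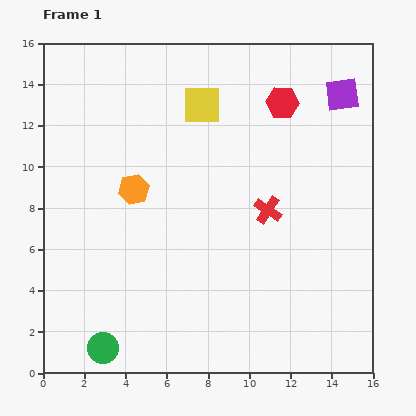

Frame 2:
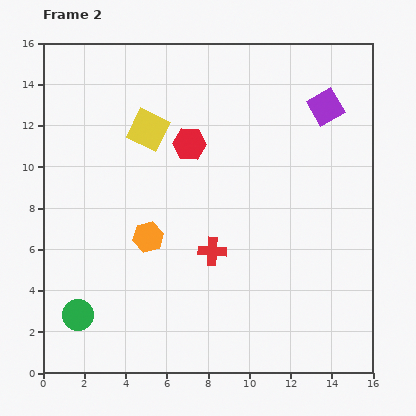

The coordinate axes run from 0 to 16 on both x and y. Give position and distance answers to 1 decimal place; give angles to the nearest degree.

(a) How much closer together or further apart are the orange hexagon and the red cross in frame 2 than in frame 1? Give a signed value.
-3.4

Distance in frame 1: 6.6. Distance in frame 2: 3.2.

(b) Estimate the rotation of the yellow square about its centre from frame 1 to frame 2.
26° clockwise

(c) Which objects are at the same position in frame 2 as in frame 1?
none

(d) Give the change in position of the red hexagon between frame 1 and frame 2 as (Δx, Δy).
(-4.5, -2.0)

The red hexagon was at (11.6, 13.1) in frame 1 and (7.1, 11.1) in frame 2.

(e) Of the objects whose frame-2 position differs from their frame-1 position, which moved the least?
the purple square

(moved 1.0)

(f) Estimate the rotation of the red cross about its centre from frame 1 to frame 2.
31° counter-clockwise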